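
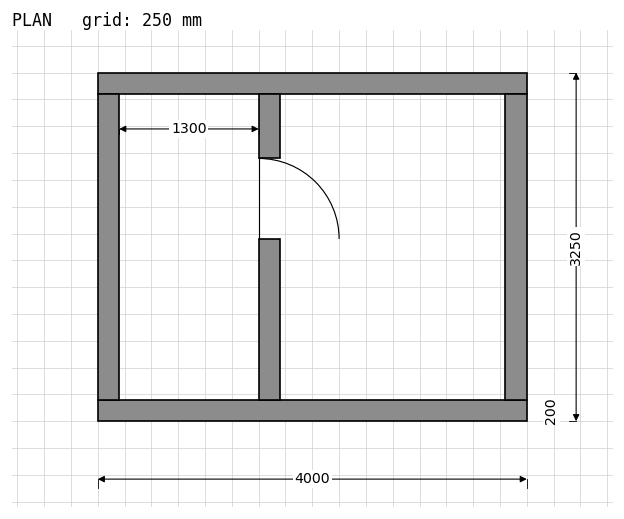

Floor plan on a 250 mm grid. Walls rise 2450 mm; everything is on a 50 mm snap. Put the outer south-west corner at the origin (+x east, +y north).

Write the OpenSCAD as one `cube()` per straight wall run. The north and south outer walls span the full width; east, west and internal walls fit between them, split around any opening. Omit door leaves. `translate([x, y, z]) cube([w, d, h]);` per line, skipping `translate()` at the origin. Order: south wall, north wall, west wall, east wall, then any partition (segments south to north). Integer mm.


cube([4000, 200, 2450]);
translate([0, 3050, 0]) cube([4000, 200, 2450]);
translate([0, 200, 0]) cube([200, 2850, 2450]);
translate([3800, 200, 0]) cube([200, 2850, 2450]);
translate([1500, 200, 0]) cube([200, 1500, 2450]);
translate([1500, 2450, 0]) cube([200, 600, 2450]);


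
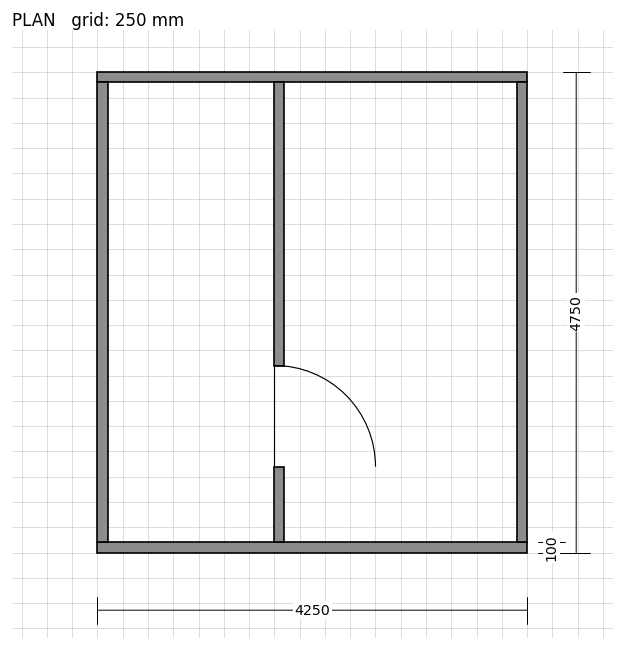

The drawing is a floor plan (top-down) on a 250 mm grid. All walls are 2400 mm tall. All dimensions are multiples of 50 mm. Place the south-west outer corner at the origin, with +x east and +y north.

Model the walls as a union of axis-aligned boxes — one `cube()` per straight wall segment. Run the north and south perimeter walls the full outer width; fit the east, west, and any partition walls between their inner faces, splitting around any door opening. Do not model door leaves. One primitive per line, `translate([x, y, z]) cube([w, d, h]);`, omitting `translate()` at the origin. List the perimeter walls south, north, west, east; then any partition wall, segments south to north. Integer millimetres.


cube([4250, 100, 2400]);
translate([0, 4650, 0]) cube([4250, 100, 2400]);
translate([0, 100, 0]) cube([100, 4550, 2400]);
translate([4150, 100, 0]) cube([100, 4550, 2400]);
translate([1750, 100, 0]) cube([100, 750, 2400]);
translate([1750, 1850, 0]) cube([100, 2800, 2400]);


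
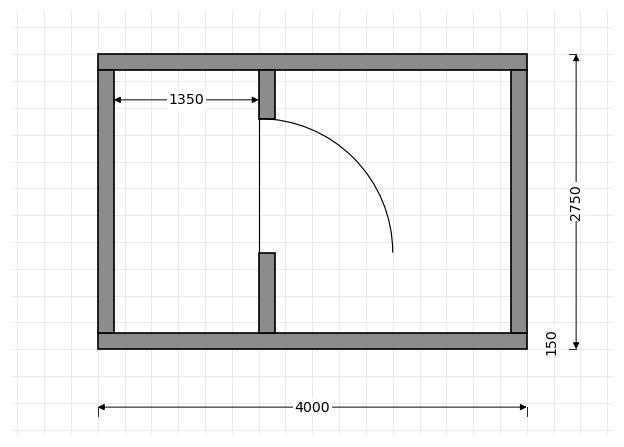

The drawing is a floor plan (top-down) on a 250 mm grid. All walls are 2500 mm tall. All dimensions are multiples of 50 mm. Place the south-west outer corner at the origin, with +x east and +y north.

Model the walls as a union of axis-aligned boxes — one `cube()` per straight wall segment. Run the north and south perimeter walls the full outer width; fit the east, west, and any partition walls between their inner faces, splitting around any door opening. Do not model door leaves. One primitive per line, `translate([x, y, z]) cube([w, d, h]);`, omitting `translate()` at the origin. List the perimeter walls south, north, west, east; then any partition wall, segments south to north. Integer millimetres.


cube([4000, 150, 2500]);
translate([0, 2600, 0]) cube([4000, 150, 2500]);
translate([0, 150, 0]) cube([150, 2450, 2500]);
translate([3850, 150, 0]) cube([150, 2450, 2500]);
translate([1500, 150, 0]) cube([150, 750, 2500]);
translate([1500, 2150, 0]) cube([150, 450, 2500]);


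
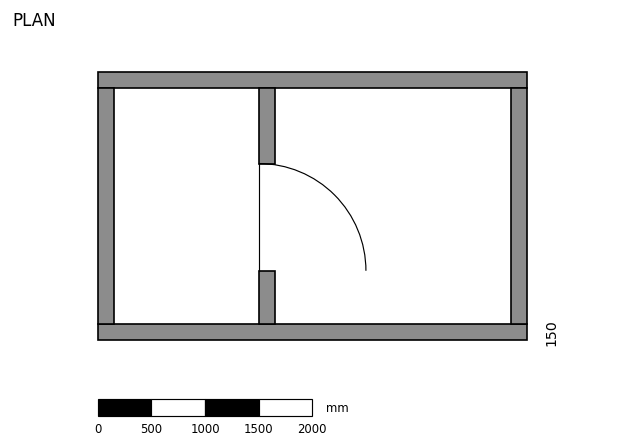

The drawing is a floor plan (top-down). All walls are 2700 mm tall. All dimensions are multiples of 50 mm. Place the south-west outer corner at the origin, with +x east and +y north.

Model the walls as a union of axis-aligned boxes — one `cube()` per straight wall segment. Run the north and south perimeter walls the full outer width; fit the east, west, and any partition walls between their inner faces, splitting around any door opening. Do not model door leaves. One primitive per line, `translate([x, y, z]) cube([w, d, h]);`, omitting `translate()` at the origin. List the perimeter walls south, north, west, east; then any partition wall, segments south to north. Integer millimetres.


cube([4000, 150, 2700]);
translate([0, 2350, 0]) cube([4000, 150, 2700]);
translate([0, 150, 0]) cube([150, 2200, 2700]);
translate([3850, 150, 0]) cube([150, 2200, 2700]);
translate([1500, 150, 0]) cube([150, 500, 2700]);
translate([1500, 1650, 0]) cube([150, 700, 2700]);


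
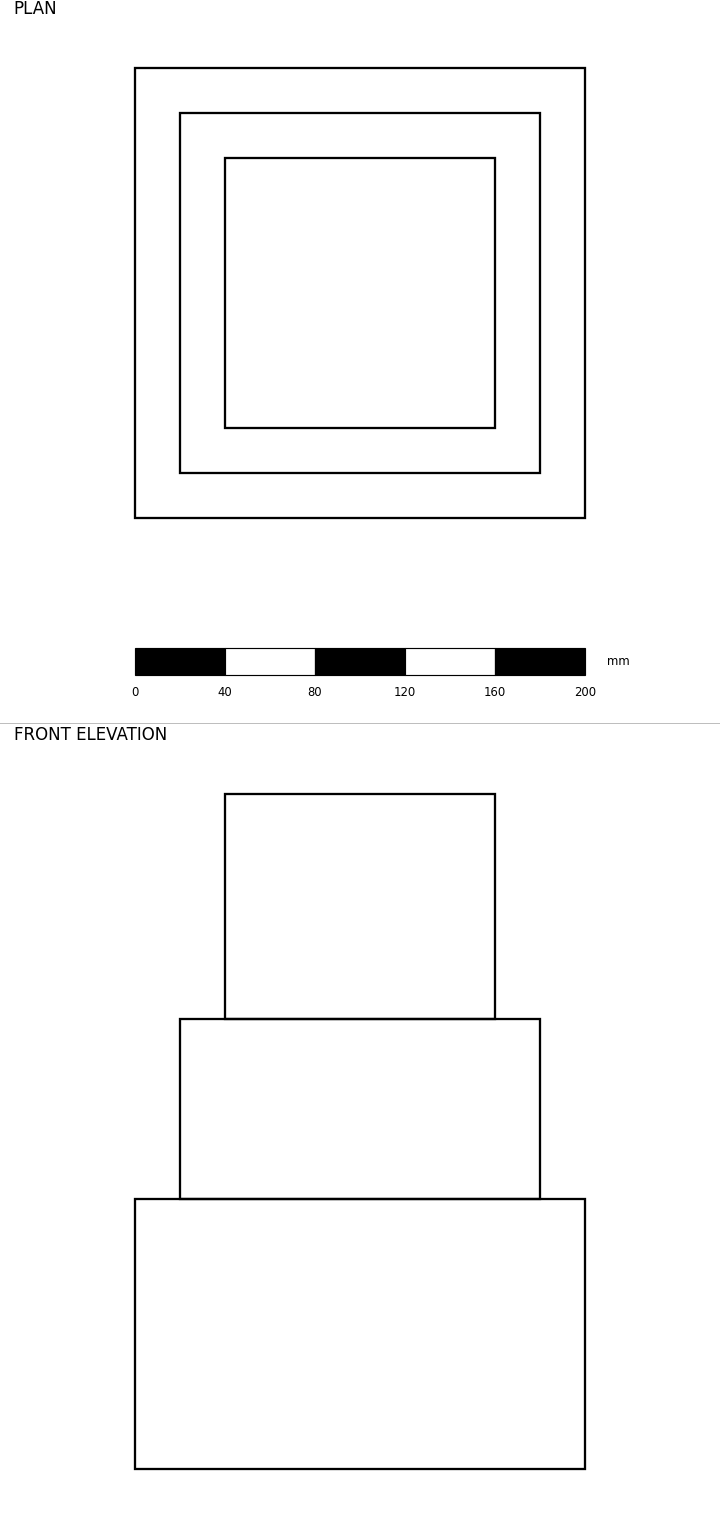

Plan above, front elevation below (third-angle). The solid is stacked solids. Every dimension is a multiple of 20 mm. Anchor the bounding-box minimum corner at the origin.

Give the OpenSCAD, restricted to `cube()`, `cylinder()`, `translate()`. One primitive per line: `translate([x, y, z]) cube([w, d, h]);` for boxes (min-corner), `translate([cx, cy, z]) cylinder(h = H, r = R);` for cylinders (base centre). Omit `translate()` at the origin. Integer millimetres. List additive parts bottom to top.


cube([200, 200, 120]);
translate([20, 20, 120]) cube([160, 160, 80]);
translate([40, 40, 200]) cube([120, 120, 100]);


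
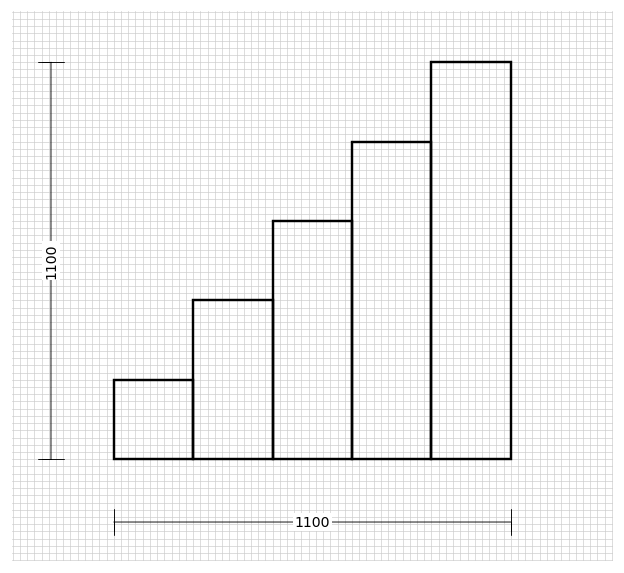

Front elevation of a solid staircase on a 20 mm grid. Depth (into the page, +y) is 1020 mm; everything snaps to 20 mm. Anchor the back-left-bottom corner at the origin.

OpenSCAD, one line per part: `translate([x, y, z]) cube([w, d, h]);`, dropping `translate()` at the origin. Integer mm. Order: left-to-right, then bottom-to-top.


cube([220, 1020, 220]);
translate([220, 0, 0]) cube([220, 1020, 440]);
translate([440, 0, 0]) cube([220, 1020, 660]);
translate([660, 0, 0]) cube([220, 1020, 880]);
translate([880, 0, 0]) cube([220, 1020, 1100]);


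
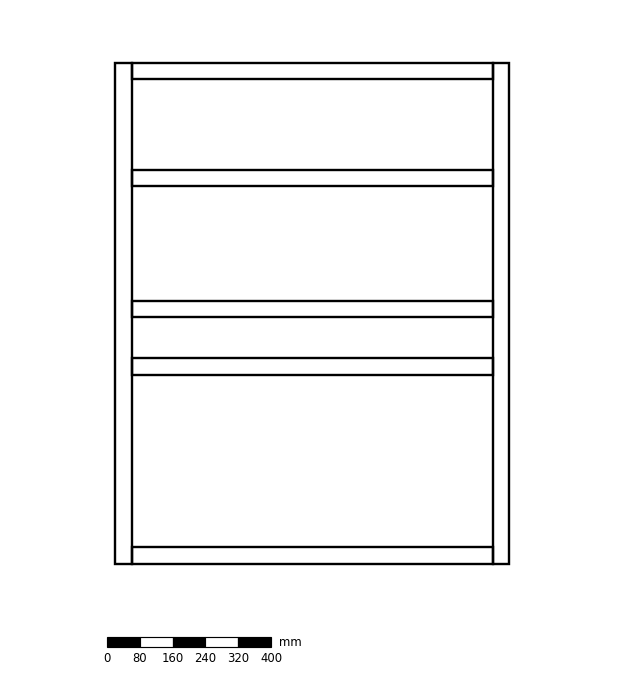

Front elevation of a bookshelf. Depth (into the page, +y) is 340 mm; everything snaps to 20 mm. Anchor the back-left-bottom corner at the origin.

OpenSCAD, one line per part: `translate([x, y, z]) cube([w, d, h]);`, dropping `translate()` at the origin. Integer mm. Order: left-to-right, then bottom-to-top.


cube([40, 340, 1220]);
translate([40, 0, 0]) cube([880, 340, 40]);
translate([40, 0, 460]) cube([880, 340, 40]);
translate([40, 0, 600]) cube([880, 340, 40]);
translate([40, 0, 920]) cube([880, 340, 40]);
translate([40, 0, 1180]) cube([880, 340, 40]);
translate([920, 0, 0]) cube([40, 340, 1220]);


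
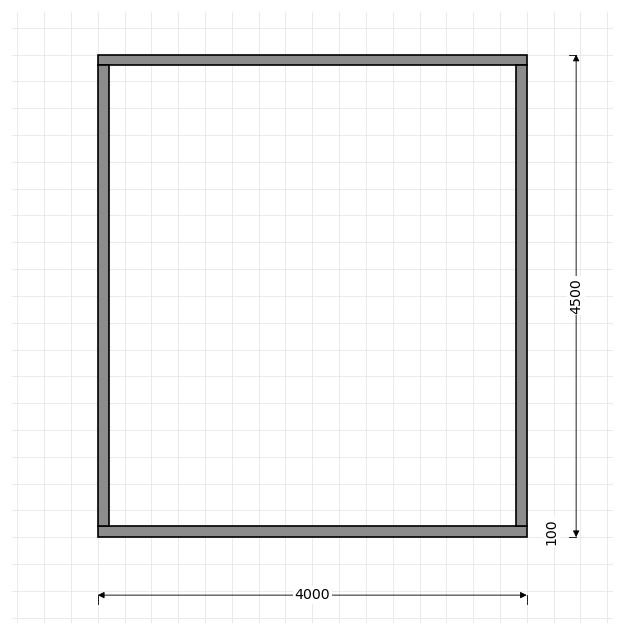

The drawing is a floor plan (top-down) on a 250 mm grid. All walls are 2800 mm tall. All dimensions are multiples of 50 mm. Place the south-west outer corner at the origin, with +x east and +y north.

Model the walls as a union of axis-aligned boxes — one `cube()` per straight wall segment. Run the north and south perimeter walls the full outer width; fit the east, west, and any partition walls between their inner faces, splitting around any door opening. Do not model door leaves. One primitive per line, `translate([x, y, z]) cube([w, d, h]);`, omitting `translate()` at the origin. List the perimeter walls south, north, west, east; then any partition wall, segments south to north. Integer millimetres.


cube([4000, 100, 2800]);
translate([0, 4400, 0]) cube([4000, 100, 2800]);
translate([0, 100, 0]) cube([100, 4300, 2800]);
translate([3900, 100, 0]) cube([100, 4300, 2800]);


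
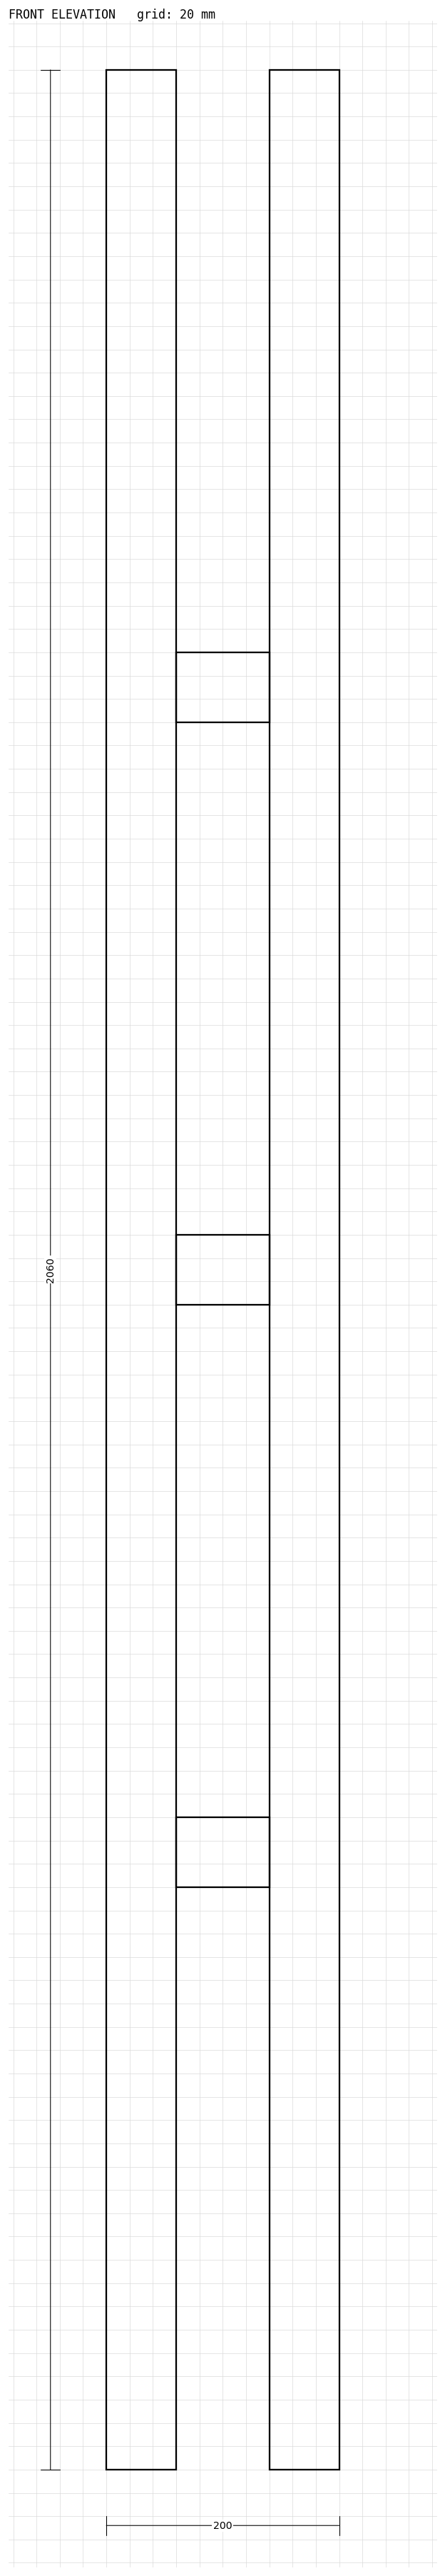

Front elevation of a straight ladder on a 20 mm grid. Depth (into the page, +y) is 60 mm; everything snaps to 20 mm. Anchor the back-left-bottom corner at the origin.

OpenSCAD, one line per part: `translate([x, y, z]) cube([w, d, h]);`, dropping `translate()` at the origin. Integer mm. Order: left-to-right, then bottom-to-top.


cube([60, 60, 2060]);
translate([60, 0, 500]) cube([80, 60, 60]);
translate([60, 0, 1000]) cube([80, 60, 60]);
translate([60, 0, 1500]) cube([80, 60, 60]);
translate([140, 0, 0]) cube([60, 60, 2060]);


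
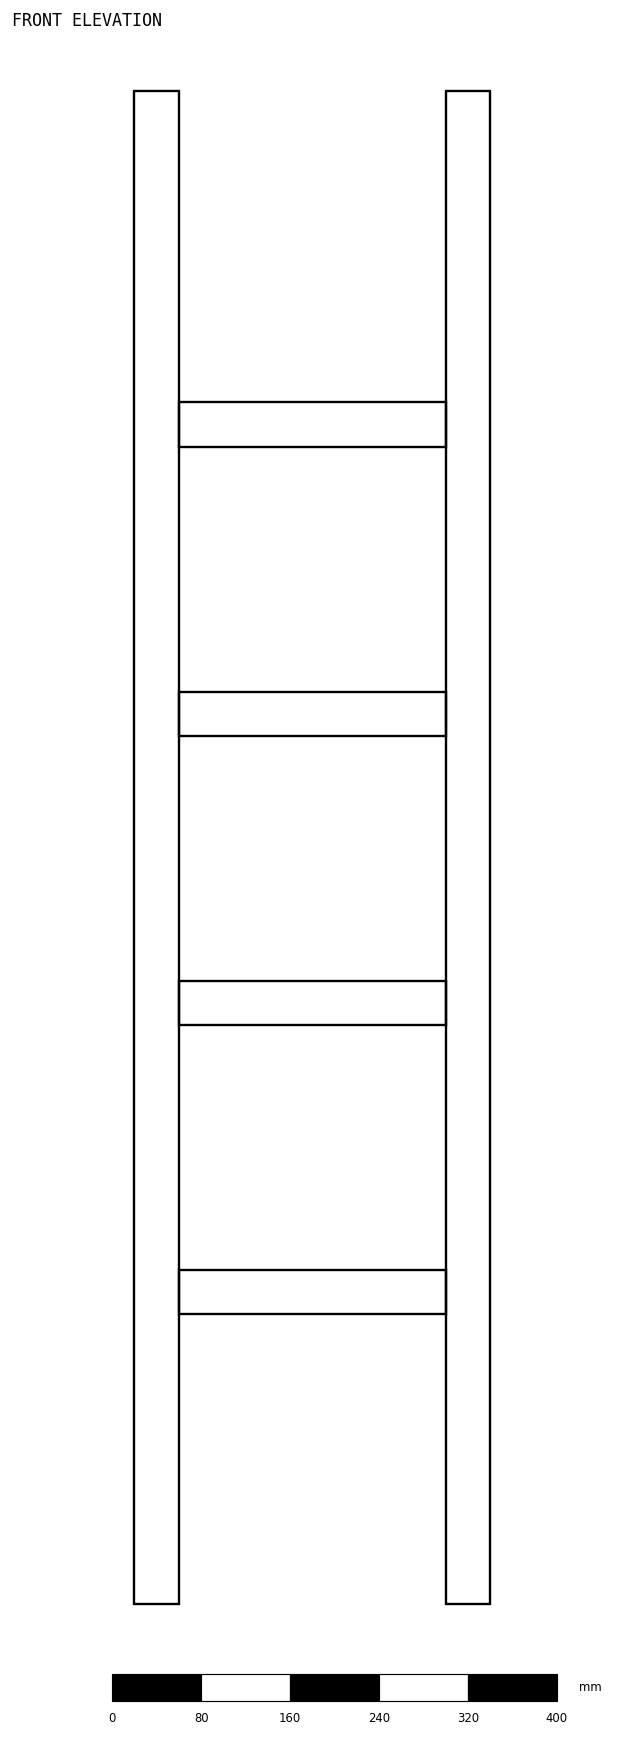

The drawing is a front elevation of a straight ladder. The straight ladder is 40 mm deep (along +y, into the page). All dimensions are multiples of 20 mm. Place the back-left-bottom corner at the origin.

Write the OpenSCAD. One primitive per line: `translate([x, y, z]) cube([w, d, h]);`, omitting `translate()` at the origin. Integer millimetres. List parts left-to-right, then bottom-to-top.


cube([40, 40, 1360]);
translate([40, 0, 260]) cube([240, 40, 40]);
translate([40, 0, 520]) cube([240, 40, 40]);
translate([40, 0, 780]) cube([240, 40, 40]);
translate([40, 0, 1040]) cube([240, 40, 40]);
translate([280, 0, 0]) cube([40, 40, 1360]);


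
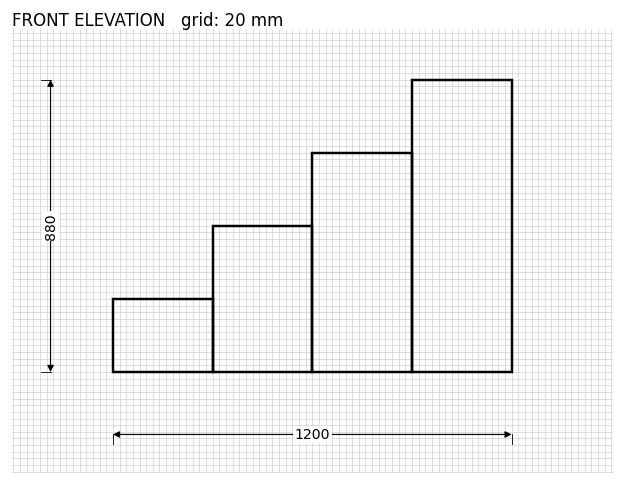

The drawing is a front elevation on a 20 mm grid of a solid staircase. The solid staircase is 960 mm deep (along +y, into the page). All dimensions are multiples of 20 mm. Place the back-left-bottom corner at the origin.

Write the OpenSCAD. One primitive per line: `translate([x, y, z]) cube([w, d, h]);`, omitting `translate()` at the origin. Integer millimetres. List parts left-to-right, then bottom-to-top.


cube([300, 960, 220]);
translate([300, 0, 0]) cube([300, 960, 440]);
translate([600, 0, 0]) cube([300, 960, 660]);
translate([900, 0, 0]) cube([300, 960, 880]);


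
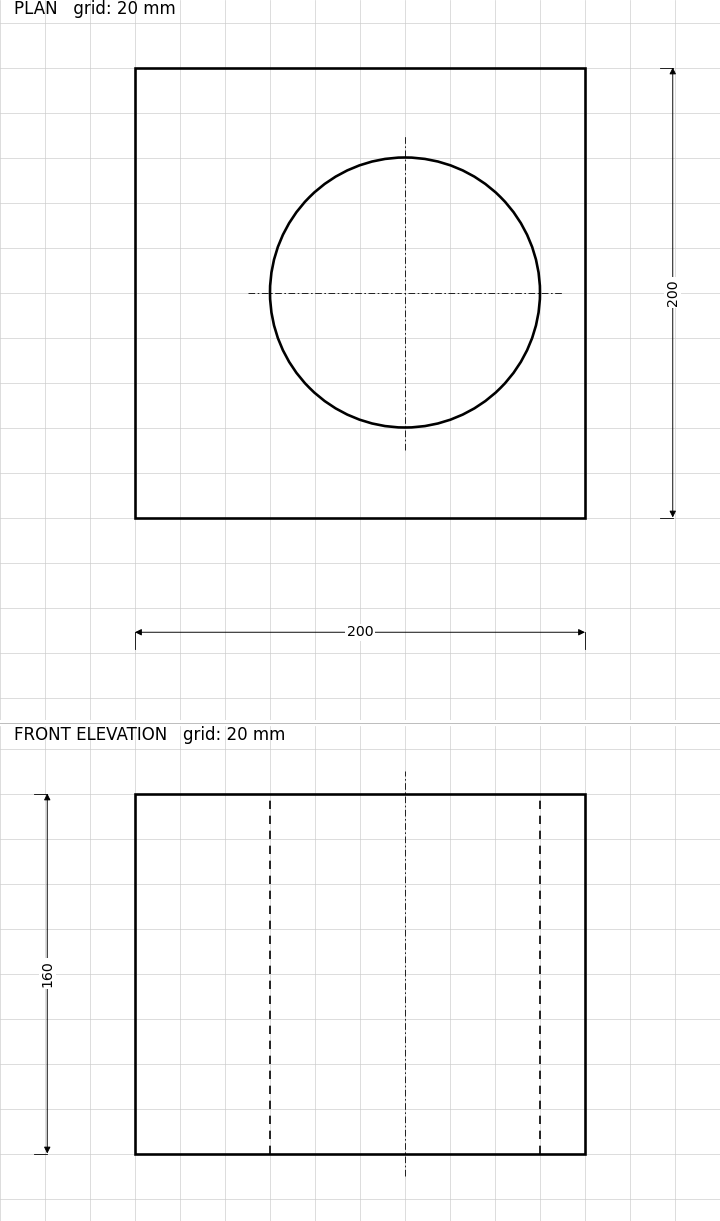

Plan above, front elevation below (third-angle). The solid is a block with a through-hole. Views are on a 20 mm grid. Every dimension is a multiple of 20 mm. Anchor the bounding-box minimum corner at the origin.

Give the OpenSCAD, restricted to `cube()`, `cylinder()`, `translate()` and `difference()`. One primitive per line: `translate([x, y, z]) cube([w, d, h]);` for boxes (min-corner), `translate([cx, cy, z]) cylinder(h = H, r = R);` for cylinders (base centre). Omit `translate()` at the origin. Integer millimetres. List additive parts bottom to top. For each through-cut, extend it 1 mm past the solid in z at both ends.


difference() {
  cube([200, 200, 160]);
  translate([120, 100, -1]) cylinder(h = 162, r = 60);
}


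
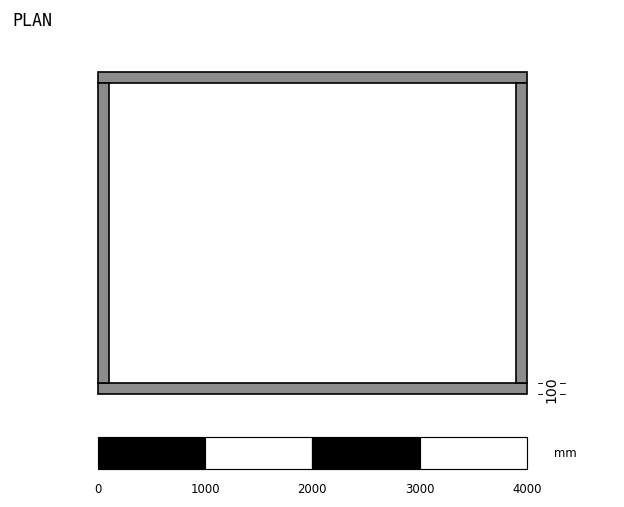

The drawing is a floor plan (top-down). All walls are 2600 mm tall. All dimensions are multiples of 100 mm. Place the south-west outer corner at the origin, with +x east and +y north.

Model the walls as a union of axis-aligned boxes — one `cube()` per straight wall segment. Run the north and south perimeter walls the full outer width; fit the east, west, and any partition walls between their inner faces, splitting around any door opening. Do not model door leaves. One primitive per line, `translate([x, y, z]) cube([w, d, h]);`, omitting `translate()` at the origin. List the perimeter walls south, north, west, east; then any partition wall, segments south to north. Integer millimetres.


cube([4000, 100, 2600]);
translate([0, 2900, 0]) cube([4000, 100, 2600]);
translate([0, 100, 0]) cube([100, 2800, 2600]);
translate([3900, 100, 0]) cube([100, 2800, 2600]);


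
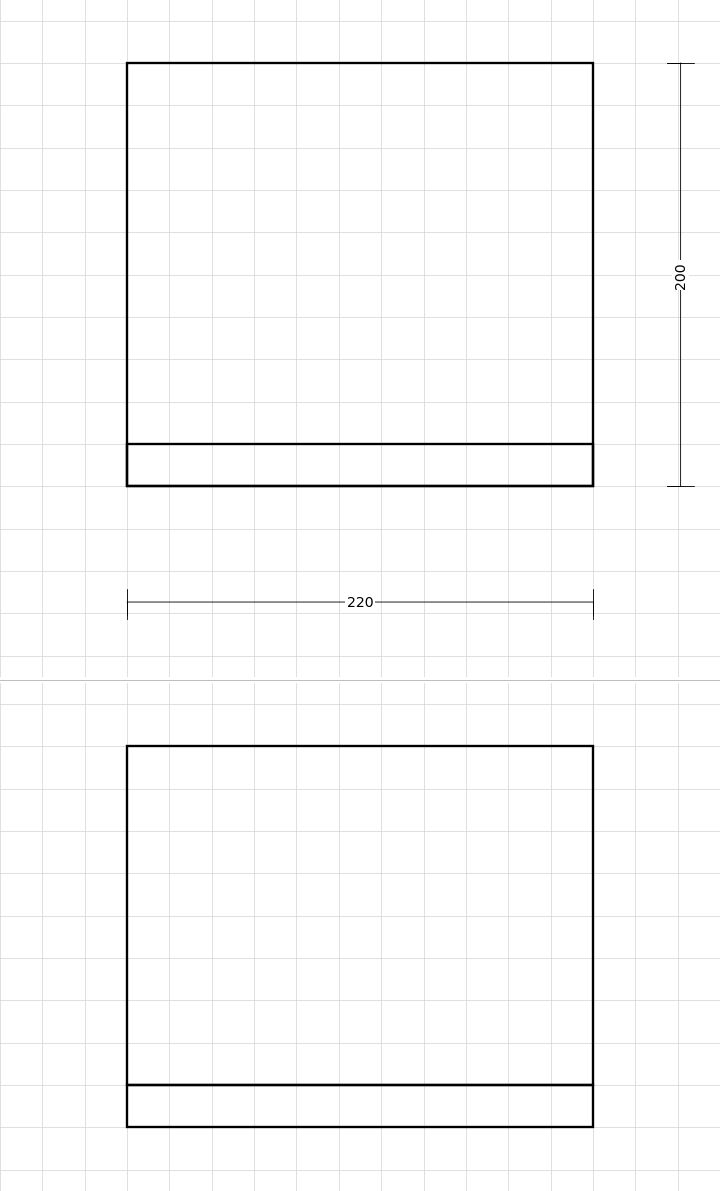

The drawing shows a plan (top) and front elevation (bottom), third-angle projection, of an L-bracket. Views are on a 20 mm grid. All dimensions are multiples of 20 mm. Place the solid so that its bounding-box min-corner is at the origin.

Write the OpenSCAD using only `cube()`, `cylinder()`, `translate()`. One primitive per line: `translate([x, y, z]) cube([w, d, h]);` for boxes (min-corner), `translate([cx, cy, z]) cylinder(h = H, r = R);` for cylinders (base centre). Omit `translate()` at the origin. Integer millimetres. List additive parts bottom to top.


cube([220, 200, 20]);
translate([0, 0, 20]) cube([220, 20, 160]);


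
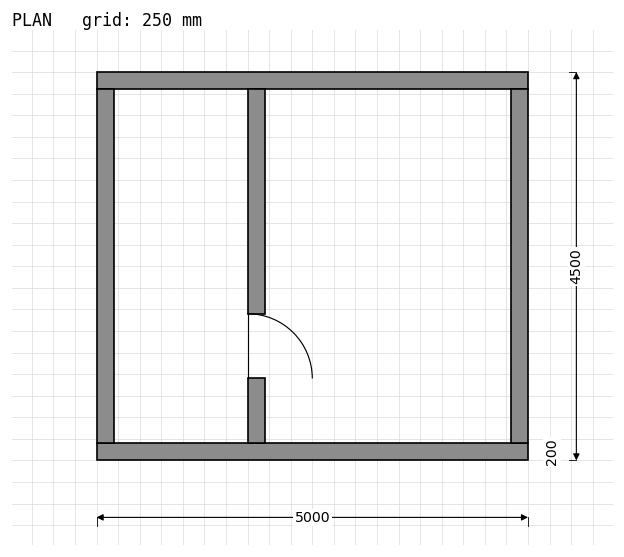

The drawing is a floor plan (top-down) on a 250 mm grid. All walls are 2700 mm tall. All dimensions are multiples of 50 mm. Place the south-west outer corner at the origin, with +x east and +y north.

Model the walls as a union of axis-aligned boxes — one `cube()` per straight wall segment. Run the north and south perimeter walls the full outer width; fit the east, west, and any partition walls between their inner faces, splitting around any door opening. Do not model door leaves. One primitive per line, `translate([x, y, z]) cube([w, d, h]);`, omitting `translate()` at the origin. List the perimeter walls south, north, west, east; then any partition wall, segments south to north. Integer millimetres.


cube([5000, 200, 2700]);
translate([0, 4300, 0]) cube([5000, 200, 2700]);
translate([0, 200, 0]) cube([200, 4100, 2700]);
translate([4800, 200, 0]) cube([200, 4100, 2700]);
translate([1750, 200, 0]) cube([200, 750, 2700]);
translate([1750, 1700, 0]) cube([200, 2600, 2700]);


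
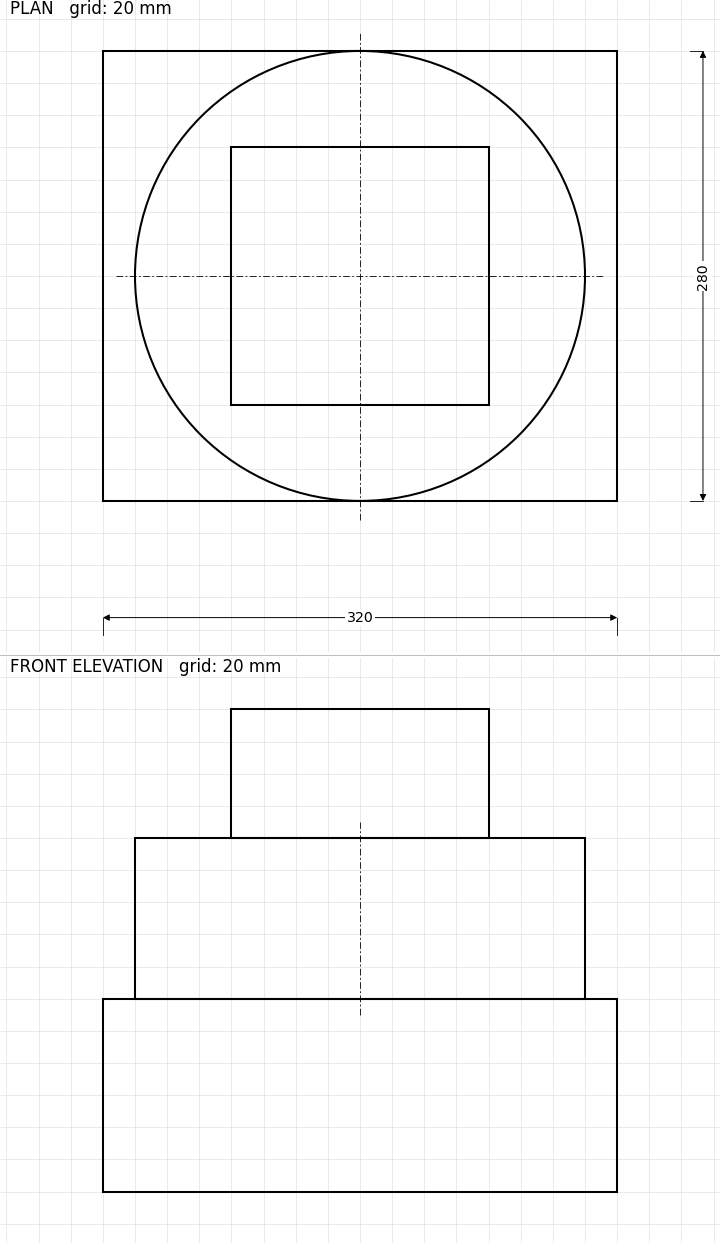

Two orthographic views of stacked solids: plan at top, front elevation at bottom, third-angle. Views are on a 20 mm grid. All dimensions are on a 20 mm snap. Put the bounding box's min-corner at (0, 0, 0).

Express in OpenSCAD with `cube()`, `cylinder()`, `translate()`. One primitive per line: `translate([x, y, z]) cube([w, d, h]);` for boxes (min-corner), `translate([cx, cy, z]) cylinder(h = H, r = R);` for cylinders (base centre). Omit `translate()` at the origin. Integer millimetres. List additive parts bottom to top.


cube([320, 280, 120]);
translate([160, 140, 120]) cylinder(h = 100, r = 140);
translate([80, 60, 220]) cube([160, 160, 80]);


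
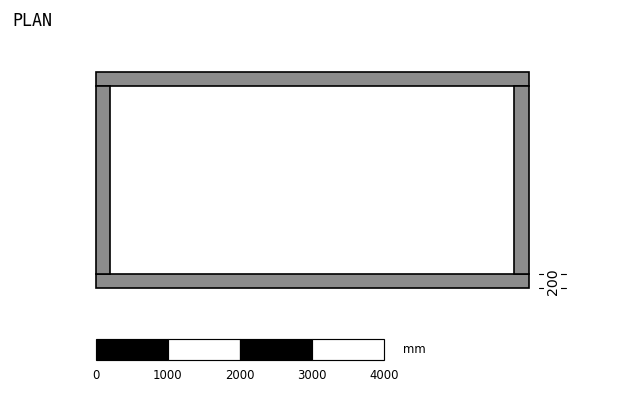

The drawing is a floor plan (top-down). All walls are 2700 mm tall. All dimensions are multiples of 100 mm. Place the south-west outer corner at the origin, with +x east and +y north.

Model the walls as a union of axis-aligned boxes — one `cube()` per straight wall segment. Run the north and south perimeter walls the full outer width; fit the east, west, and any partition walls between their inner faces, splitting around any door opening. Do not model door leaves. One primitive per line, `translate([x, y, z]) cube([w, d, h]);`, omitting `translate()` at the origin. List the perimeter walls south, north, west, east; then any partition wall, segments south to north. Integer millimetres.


cube([6000, 200, 2700]);
translate([0, 2800, 0]) cube([6000, 200, 2700]);
translate([0, 200, 0]) cube([200, 2600, 2700]);
translate([5800, 200, 0]) cube([200, 2600, 2700]);


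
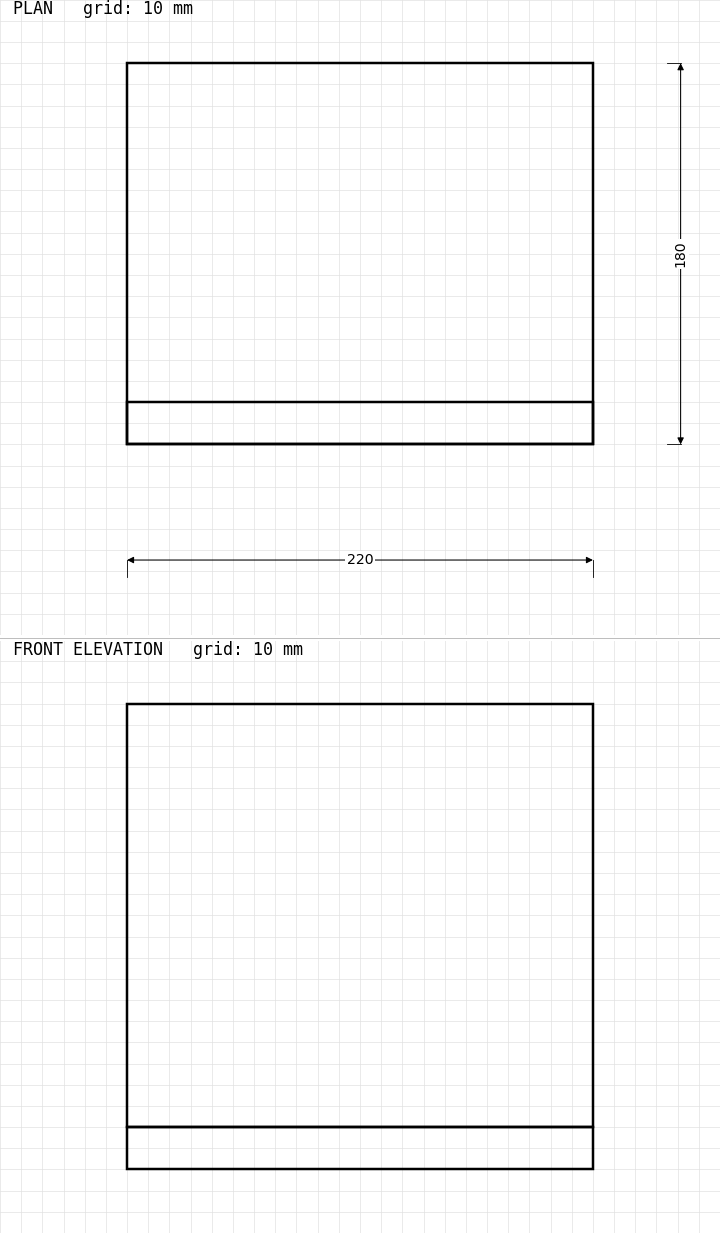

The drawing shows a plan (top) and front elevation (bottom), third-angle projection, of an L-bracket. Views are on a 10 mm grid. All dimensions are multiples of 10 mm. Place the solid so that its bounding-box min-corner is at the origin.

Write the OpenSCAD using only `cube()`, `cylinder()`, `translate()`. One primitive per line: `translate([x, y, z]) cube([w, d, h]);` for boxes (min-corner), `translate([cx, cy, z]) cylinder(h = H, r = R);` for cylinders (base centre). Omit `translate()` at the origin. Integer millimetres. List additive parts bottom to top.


cube([220, 180, 20]);
translate([0, 0, 20]) cube([220, 20, 200]);


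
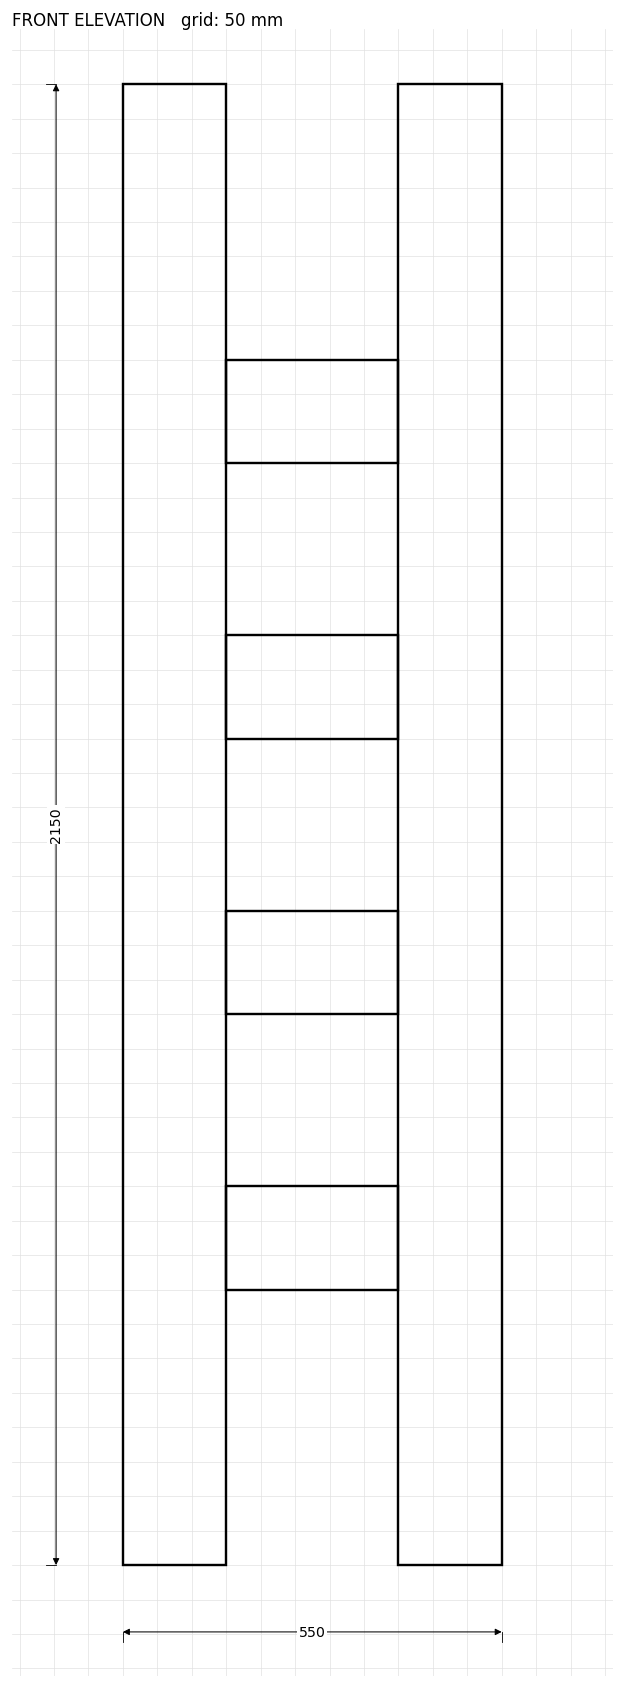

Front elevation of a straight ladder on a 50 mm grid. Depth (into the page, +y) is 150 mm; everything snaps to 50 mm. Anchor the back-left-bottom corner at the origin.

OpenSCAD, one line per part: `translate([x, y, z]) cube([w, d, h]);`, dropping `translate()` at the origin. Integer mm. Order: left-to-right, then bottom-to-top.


cube([150, 150, 2150]);
translate([150, 0, 400]) cube([250, 150, 150]);
translate([150, 0, 800]) cube([250, 150, 150]);
translate([150, 0, 1200]) cube([250, 150, 150]);
translate([150, 0, 1600]) cube([250, 150, 150]);
translate([400, 0, 0]) cube([150, 150, 2150]);


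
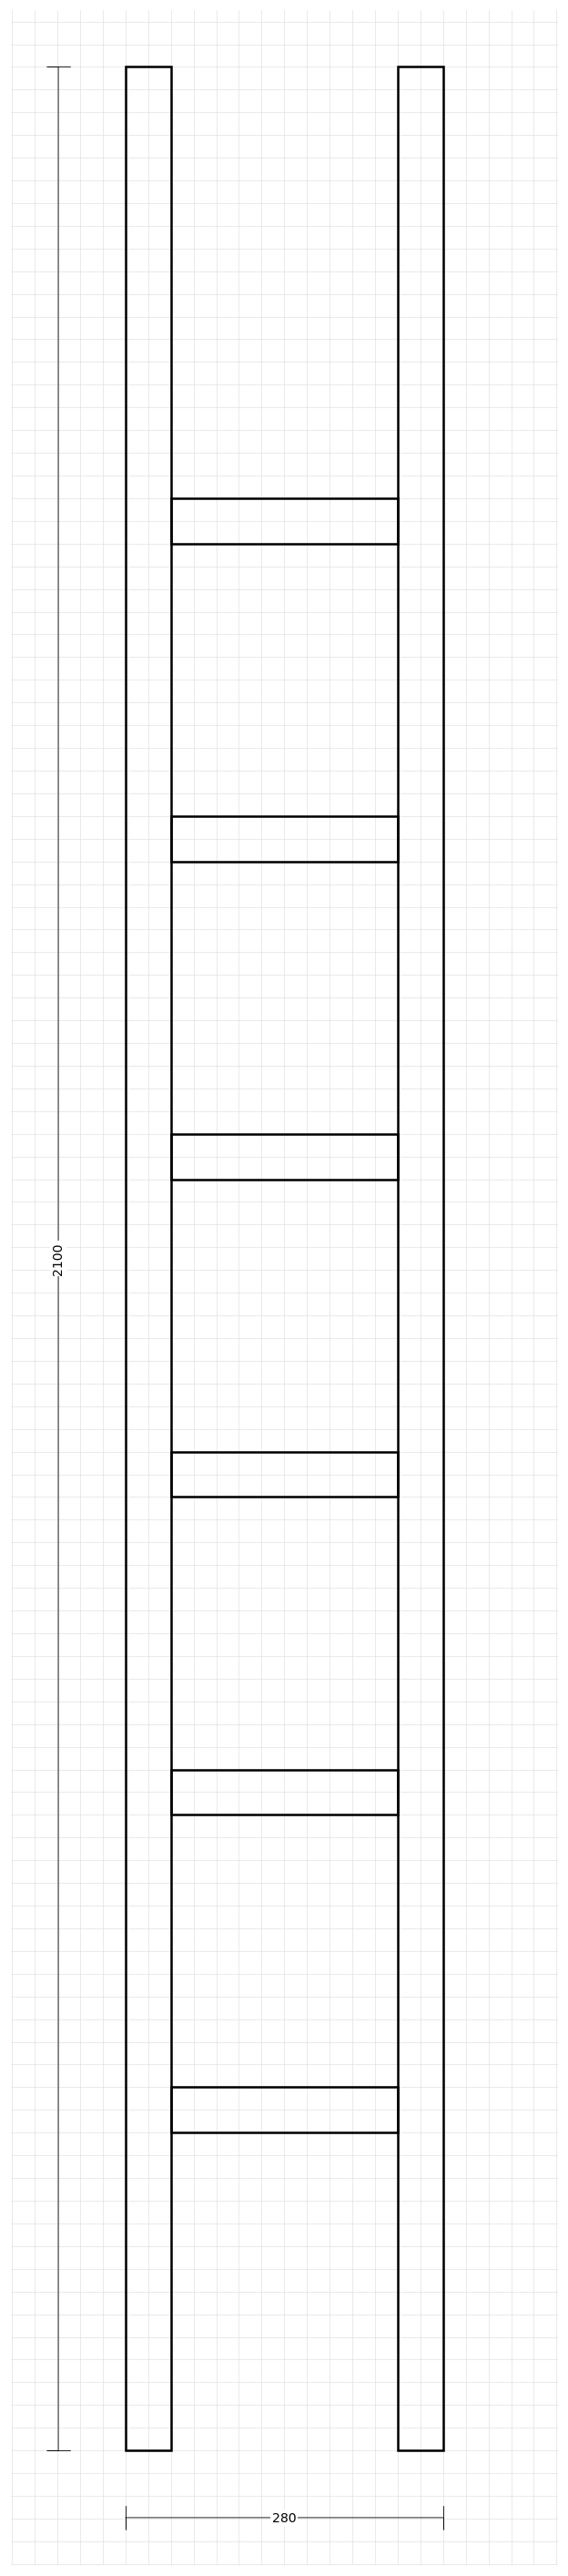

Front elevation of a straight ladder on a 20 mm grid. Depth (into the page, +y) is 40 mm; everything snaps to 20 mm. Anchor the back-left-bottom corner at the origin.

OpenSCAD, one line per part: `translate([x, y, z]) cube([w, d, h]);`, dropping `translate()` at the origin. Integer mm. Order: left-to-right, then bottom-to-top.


cube([40, 40, 2100]);
translate([40, 0, 280]) cube([200, 40, 40]);
translate([40, 0, 560]) cube([200, 40, 40]);
translate([40, 0, 840]) cube([200, 40, 40]);
translate([40, 0, 1120]) cube([200, 40, 40]);
translate([40, 0, 1400]) cube([200, 40, 40]);
translate([40, 0, 1680]) cube([200, 40, 40]);
translate([240, 0, 0]) cube([40, 40, 2100]);


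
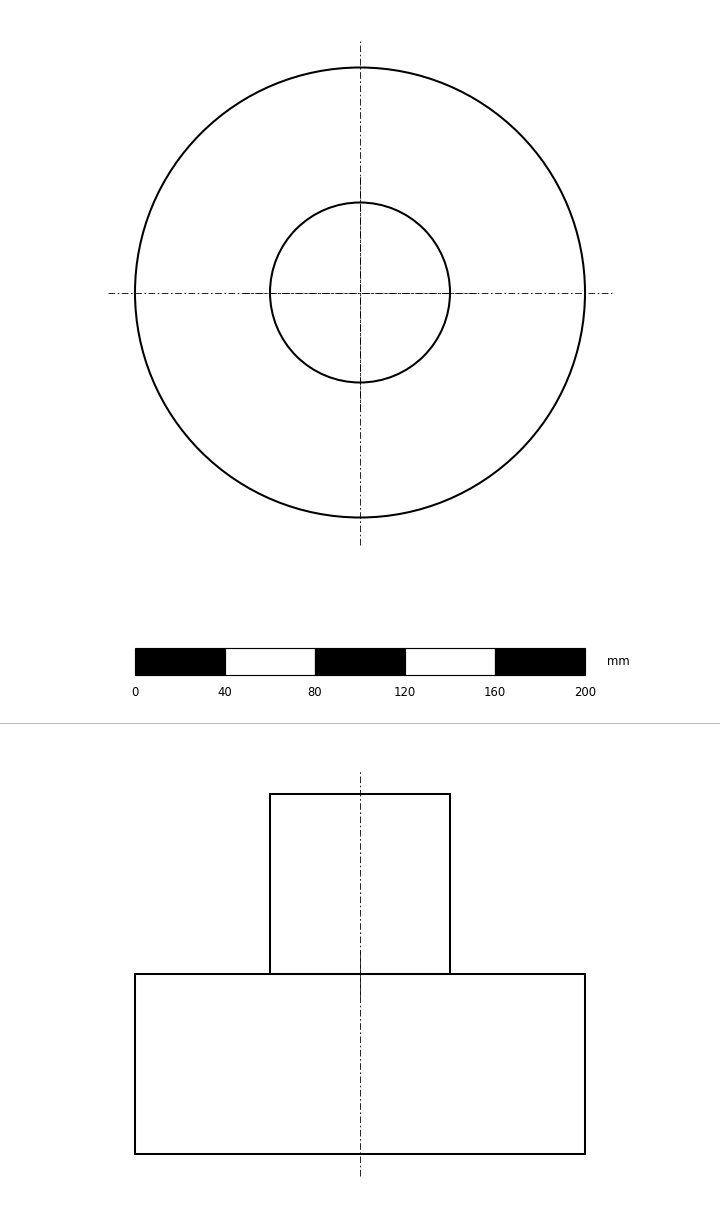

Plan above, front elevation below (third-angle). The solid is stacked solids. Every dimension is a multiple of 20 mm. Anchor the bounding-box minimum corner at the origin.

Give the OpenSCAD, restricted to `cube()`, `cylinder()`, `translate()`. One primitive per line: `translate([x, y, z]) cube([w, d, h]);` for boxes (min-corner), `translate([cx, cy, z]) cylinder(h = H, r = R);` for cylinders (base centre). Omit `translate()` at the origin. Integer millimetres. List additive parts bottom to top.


translate([100, 100, 0]) cylinder(h = 80, r = 100);
translate([100, 100, 80]) cylinder(h = 80, r = 40);


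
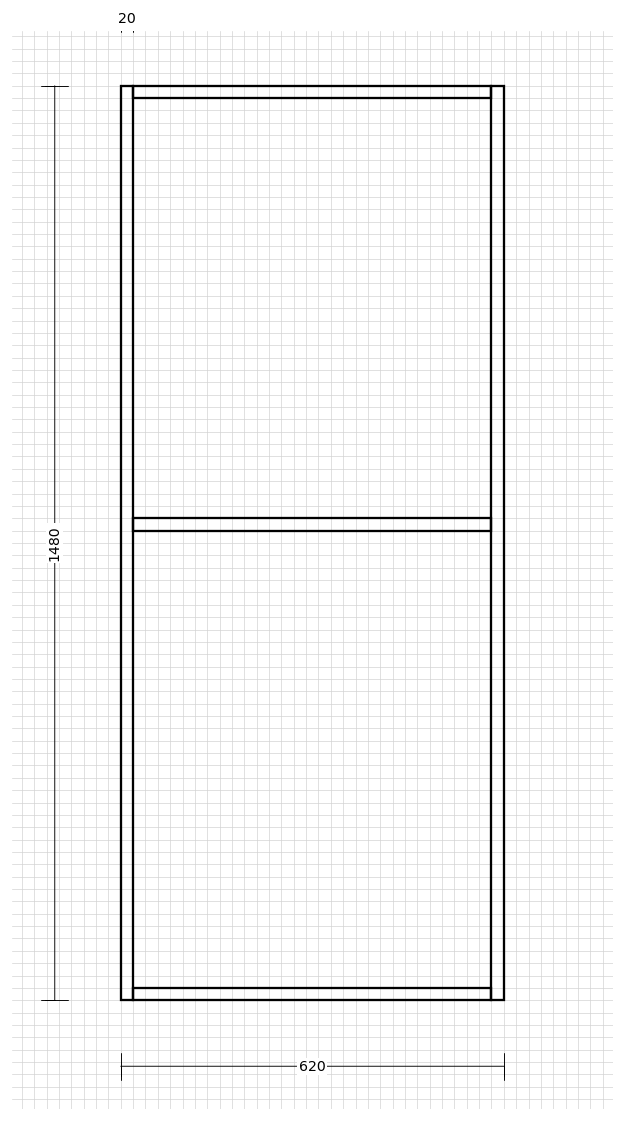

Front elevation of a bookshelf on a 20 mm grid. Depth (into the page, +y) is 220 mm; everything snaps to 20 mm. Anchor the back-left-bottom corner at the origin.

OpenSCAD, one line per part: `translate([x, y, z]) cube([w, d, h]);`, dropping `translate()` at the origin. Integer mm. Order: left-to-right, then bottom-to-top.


cube([20, 220, 1480]);
translate([20, 0, 0]) cube([580, 220, 20]);
translate([20, 0, 760]) cube([580, 220, 20]);
translate([20, 0, 1460]) cube([580, 220, 20]);
translate([600, 0, 0]) cube([20, 220, 1480]);


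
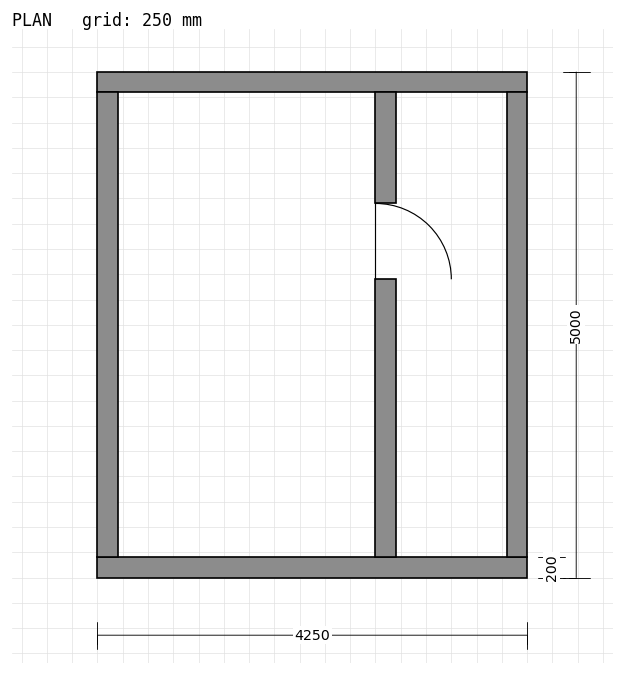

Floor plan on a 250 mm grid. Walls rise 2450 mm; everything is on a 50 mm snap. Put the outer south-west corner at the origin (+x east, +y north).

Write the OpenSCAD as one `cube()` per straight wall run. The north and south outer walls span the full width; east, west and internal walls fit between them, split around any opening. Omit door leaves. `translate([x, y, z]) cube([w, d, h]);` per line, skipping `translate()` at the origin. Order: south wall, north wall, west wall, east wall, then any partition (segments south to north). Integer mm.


cube([4250, 200, 2450]);
translate([0, 4800, 0]) cube([4250, 200, 2450]);
translate([0, 200, 0]) cube([200, 4600, 2450]);
translate([4050, 200, 0]) cube([200, 4600, 2450]);
translate([2750, 200, 0]) cube([200, 2750, 2450]);
translate([2750, 3700, 0]) cube([200, 1100, 2450]);


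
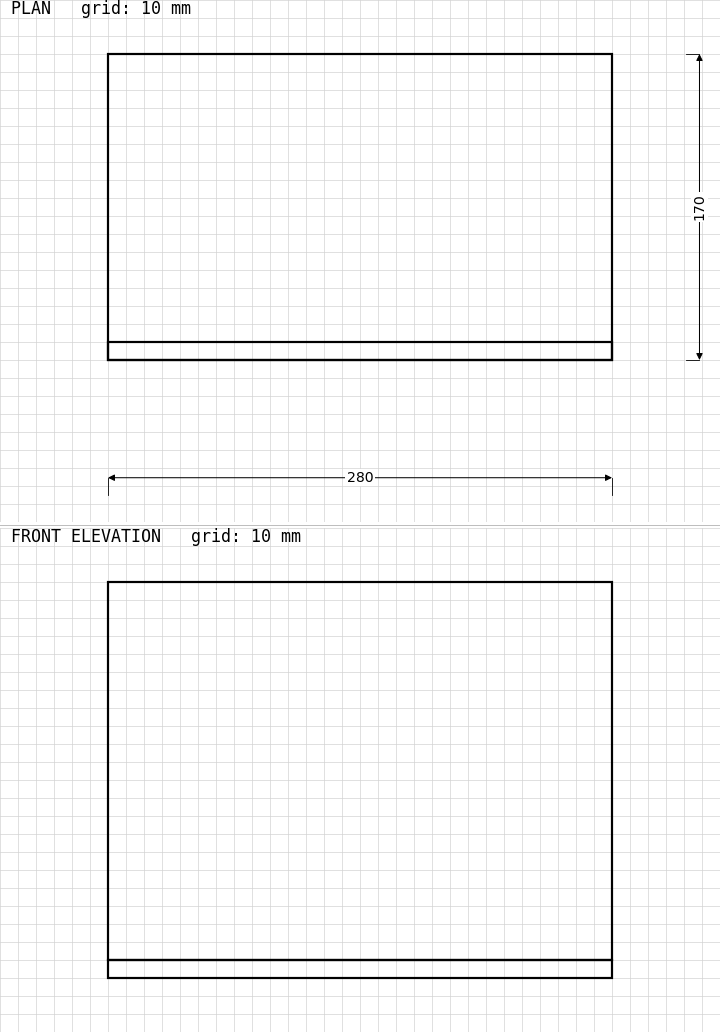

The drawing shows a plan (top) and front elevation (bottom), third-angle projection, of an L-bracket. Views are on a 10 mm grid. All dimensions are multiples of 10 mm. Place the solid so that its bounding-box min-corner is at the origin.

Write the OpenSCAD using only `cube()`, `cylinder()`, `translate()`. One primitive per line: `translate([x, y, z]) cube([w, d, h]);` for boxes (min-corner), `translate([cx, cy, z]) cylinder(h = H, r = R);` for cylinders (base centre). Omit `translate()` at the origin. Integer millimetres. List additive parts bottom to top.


cube([280, 170, 10]);
translate([0, 0, 10]) cube([280, 10, 210]);


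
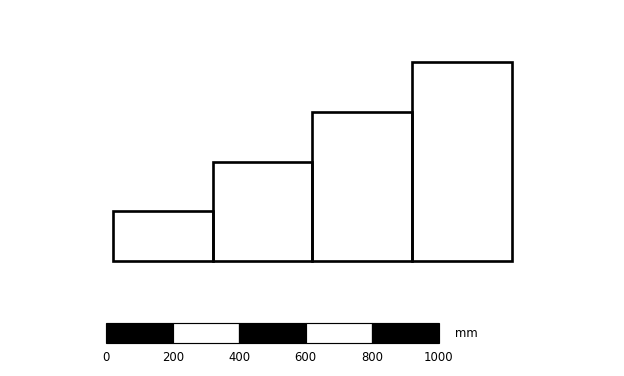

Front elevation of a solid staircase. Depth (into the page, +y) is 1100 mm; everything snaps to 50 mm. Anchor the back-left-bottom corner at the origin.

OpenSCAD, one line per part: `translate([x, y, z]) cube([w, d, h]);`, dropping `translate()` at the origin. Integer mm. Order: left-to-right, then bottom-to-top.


cube([300, 1100, 150]);
translate([300, 0, 0]) cube([300, 1100, 300]);
translate([600, 0, 0]) cube([300, 1100, 450]);
translate([900, 0, 0]) cube([300, 1100, 600]);


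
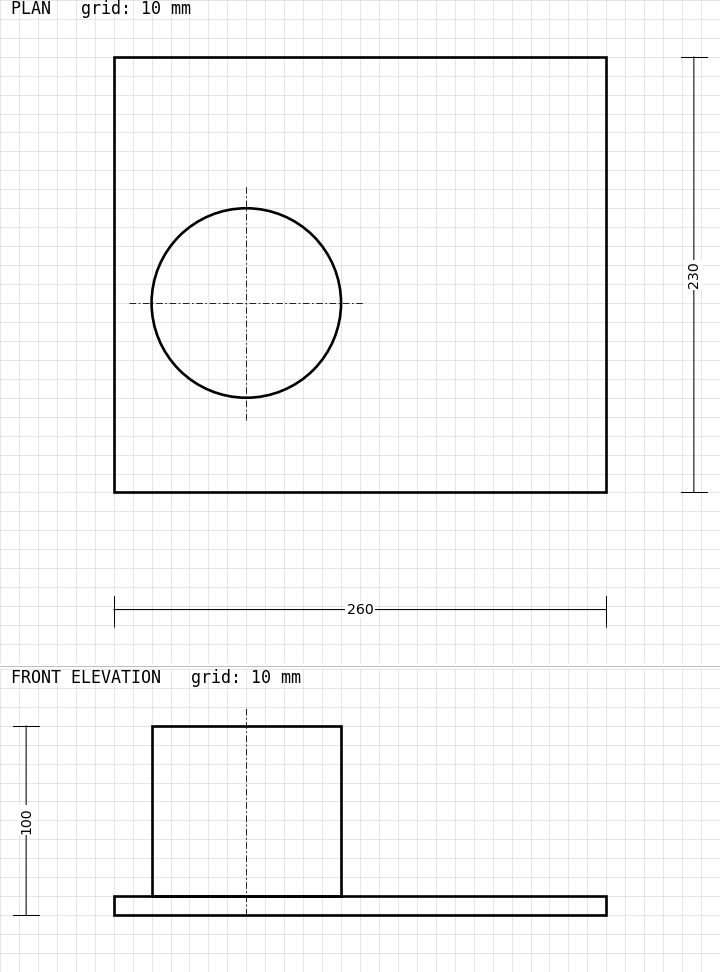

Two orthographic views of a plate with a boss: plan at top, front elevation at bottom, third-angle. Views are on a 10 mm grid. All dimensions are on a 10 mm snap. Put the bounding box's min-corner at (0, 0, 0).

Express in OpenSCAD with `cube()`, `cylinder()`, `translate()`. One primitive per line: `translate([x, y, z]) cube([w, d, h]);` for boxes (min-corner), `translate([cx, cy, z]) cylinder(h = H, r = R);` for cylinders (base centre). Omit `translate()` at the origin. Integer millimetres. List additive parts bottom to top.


cube([260, 230, 10]);
translate([70, 100, 10]) cylinder(h = 90, r = 50);


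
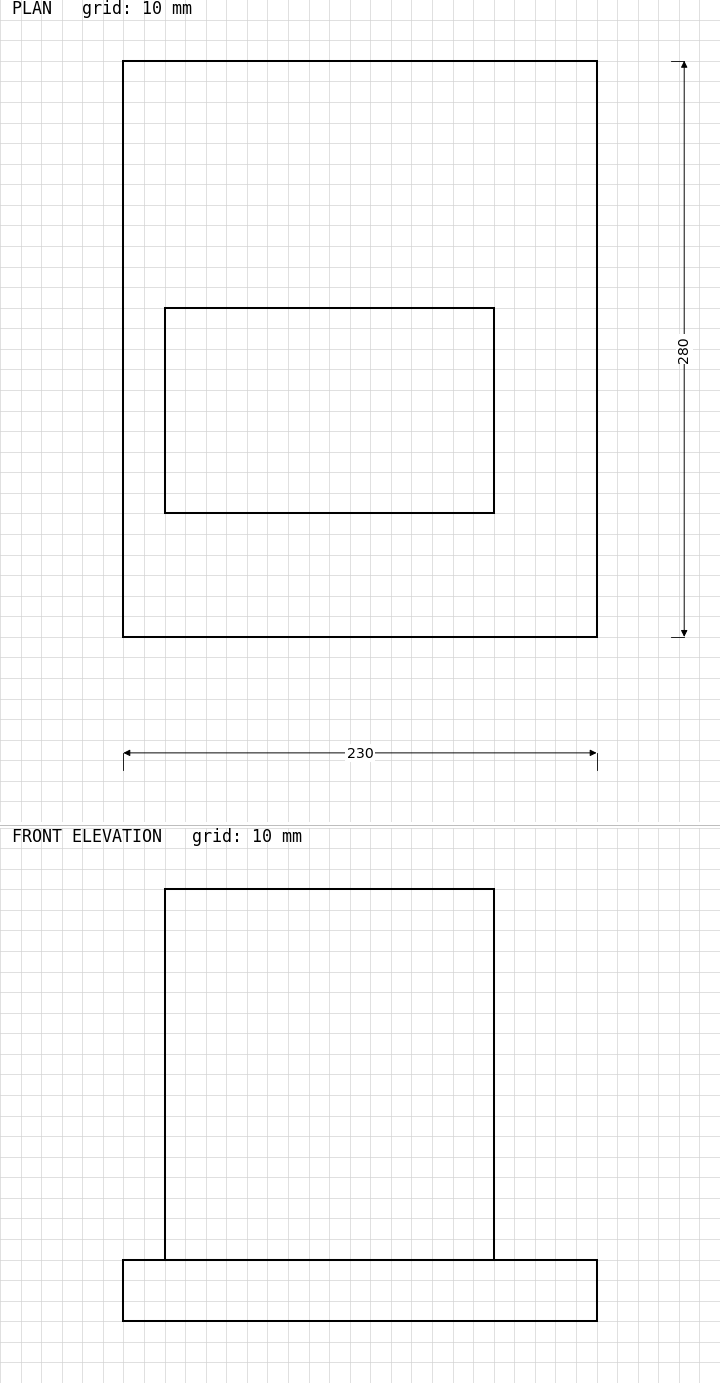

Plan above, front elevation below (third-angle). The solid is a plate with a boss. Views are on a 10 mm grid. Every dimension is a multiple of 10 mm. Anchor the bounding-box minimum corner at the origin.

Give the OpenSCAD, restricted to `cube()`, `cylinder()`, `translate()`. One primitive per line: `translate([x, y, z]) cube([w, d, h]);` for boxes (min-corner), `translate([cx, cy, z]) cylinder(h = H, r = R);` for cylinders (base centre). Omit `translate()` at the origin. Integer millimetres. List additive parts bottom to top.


cube([230, 280, 30]);
translate([20, 60, 30]) cube([160, 100, 180]);


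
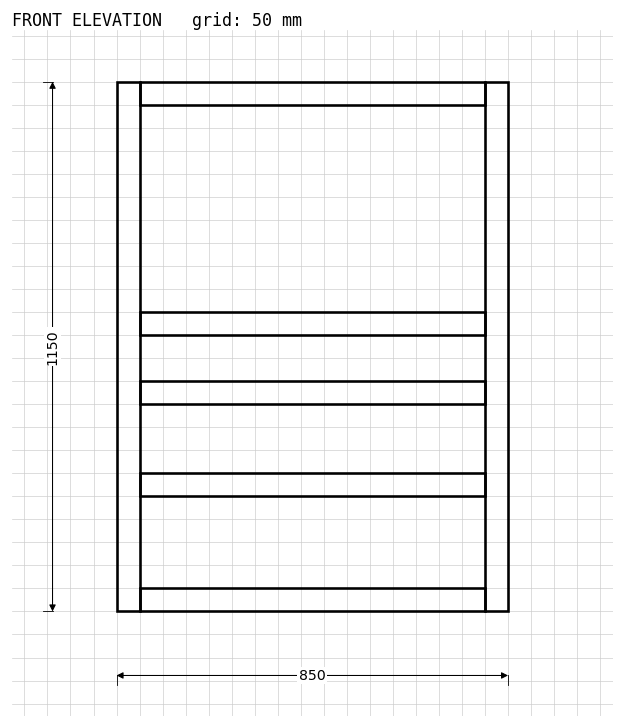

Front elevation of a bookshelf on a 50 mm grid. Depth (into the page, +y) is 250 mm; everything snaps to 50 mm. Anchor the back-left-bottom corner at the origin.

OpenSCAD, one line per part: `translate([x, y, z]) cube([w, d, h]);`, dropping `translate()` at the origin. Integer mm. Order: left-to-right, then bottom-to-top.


cube([50, 250, 1150]);
translate([50, 0, 0]) cube([750, 250, 50]);
translate([50, 0, 250]) cube([750, 250, 50]);
translate([50, 0, 450]) cube([750, 250, 50]);
translate([50, 0, 600]) cube([750, 250, 50]);
translate([50, 0, 1100]) cube([750, 250, 50]);
translate([800, 0, 0]) cube([50, 250, 1150]);


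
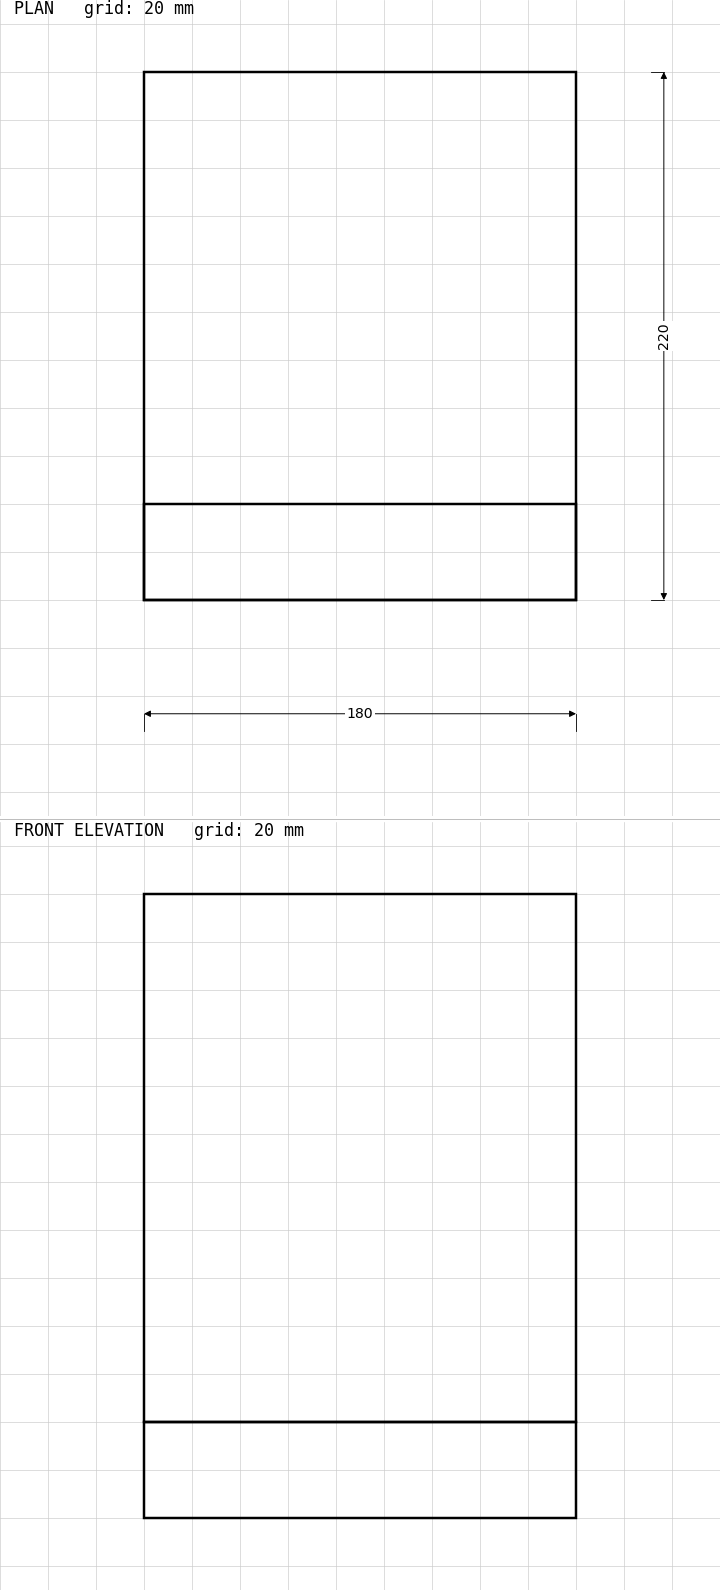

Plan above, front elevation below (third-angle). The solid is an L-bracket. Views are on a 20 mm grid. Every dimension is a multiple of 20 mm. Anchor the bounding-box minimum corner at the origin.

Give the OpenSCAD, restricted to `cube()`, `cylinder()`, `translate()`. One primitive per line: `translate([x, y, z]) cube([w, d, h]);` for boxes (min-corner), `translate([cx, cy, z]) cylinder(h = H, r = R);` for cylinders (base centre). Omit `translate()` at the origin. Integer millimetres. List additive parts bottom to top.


cube([180, 220, 40]);
translate([0, 0, 40]) cube([180, 40, 220]);


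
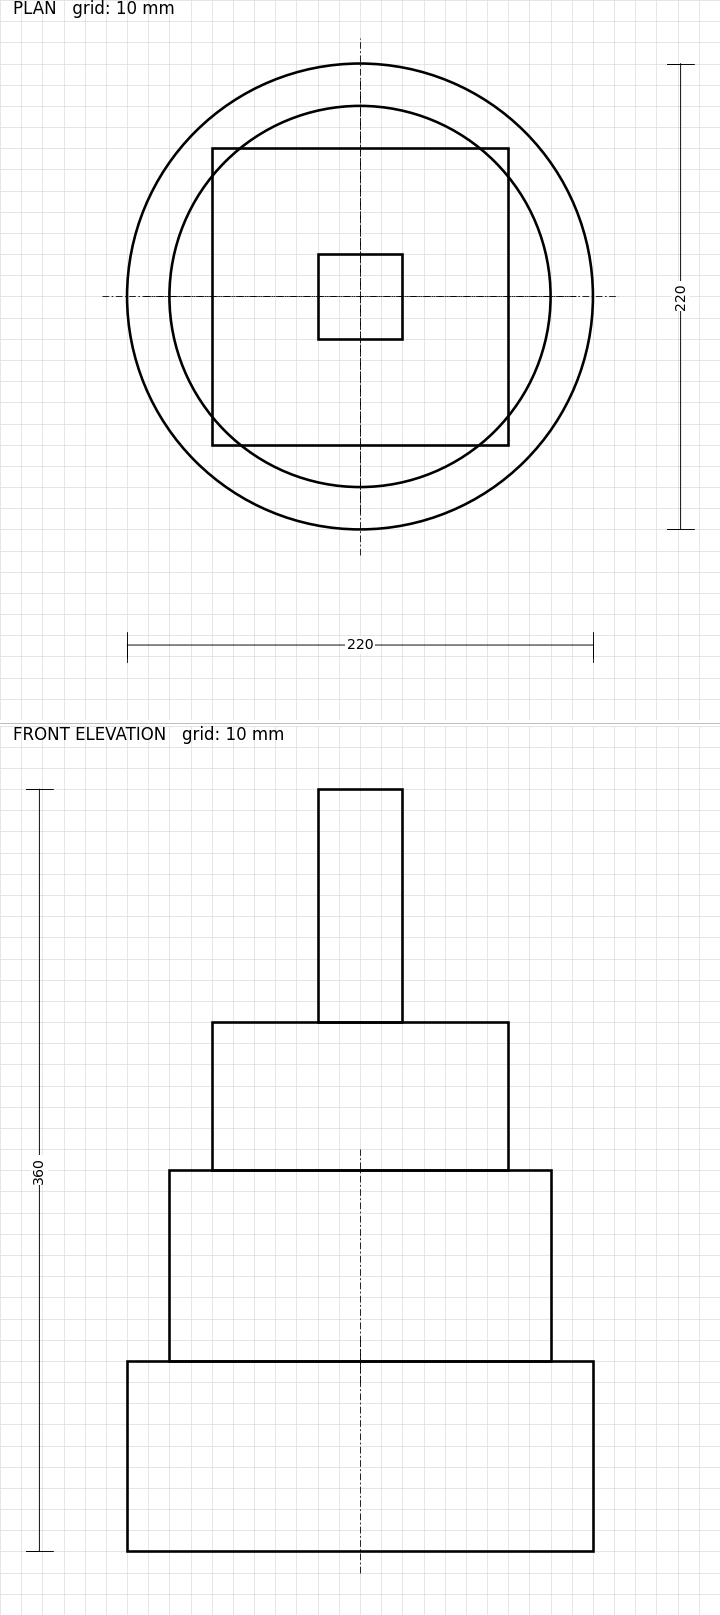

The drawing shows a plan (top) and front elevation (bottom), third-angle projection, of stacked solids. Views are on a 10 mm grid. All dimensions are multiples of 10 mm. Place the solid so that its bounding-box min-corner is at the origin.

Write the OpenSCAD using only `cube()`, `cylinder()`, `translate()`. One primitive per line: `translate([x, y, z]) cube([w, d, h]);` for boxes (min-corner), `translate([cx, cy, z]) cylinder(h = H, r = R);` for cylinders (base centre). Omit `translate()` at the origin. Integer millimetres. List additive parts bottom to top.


translate([110, 110, 0]) cylinder(h = 90, r = 110);
translate([110, 110, 90]) cylinder(h = 90, r = 90);
translate([40, 40, 180]) cube([140, 140, 70]);
translate([90, 90, 250]) cube([40, 40, 110]);


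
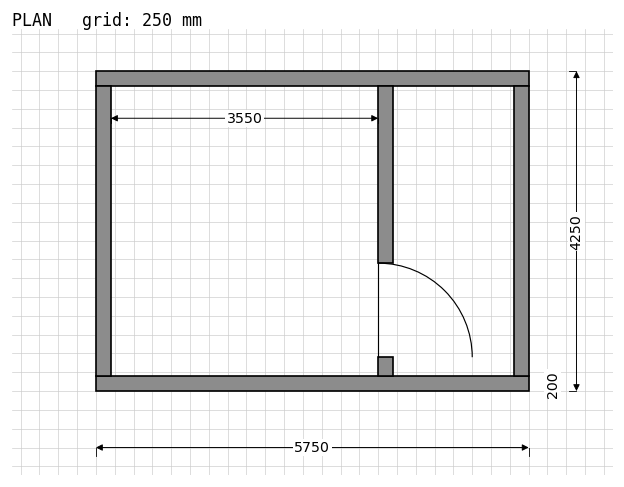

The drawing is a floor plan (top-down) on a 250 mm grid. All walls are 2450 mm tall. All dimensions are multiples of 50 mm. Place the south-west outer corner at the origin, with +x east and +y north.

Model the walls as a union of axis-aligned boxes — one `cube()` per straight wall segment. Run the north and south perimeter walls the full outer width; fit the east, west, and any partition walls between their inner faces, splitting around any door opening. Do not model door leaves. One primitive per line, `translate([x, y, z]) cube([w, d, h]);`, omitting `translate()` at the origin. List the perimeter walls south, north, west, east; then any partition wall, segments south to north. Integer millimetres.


cube([5750, 200, 2450]);
translate([0, 4050, 0]) cube([5750, 200, 2450]);
translate([0, 200, 0]) cube([200, 3850, 2450]);
translate([5550, 200, 0]) cube([200, 3850, 2450]);
translate([3750, 200, 0]) cube([200, 250, 2450]);
translate([3750, 1700, 0]) cube([200, 2350, 2450]);


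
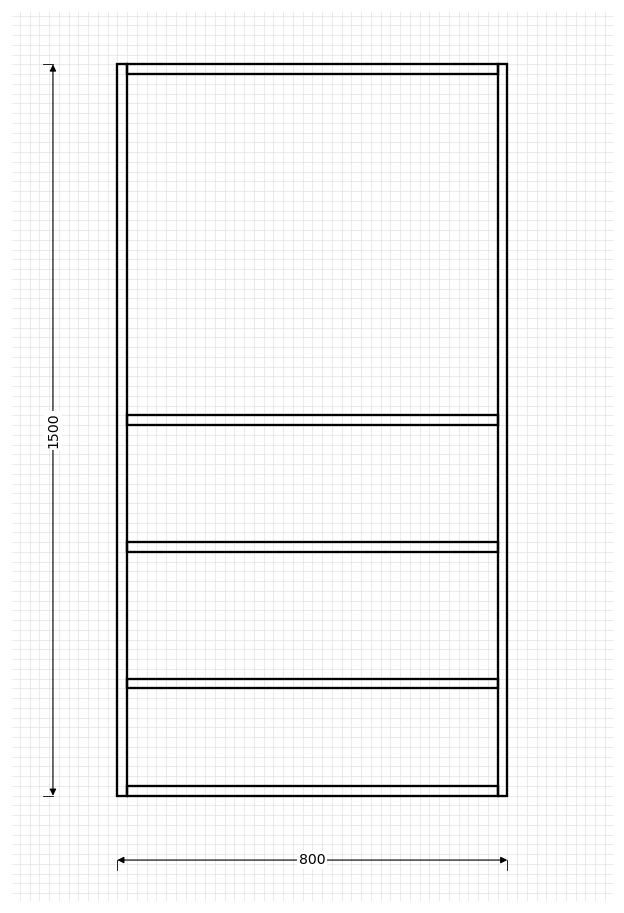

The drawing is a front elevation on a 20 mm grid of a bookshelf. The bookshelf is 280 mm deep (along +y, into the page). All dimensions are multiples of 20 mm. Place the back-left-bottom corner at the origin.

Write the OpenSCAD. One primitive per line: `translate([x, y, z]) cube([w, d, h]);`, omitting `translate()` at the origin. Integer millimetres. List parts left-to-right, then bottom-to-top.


cube([20, 280, 1500]);
translate([20, 0, 0]) cube([760, 280, 20]);
translate([20, 0, 220]) cube([760, 280, 20]);
translate([20, 0, 500]) cube([760, 280, 20]);
translate([20, 0, 760]) cube([760, 280, 20]);
translate([20, 0, 1480]) cube([760, 280, 20]);
translate([780, 0, 0]) cube([20, 280, 1500]);


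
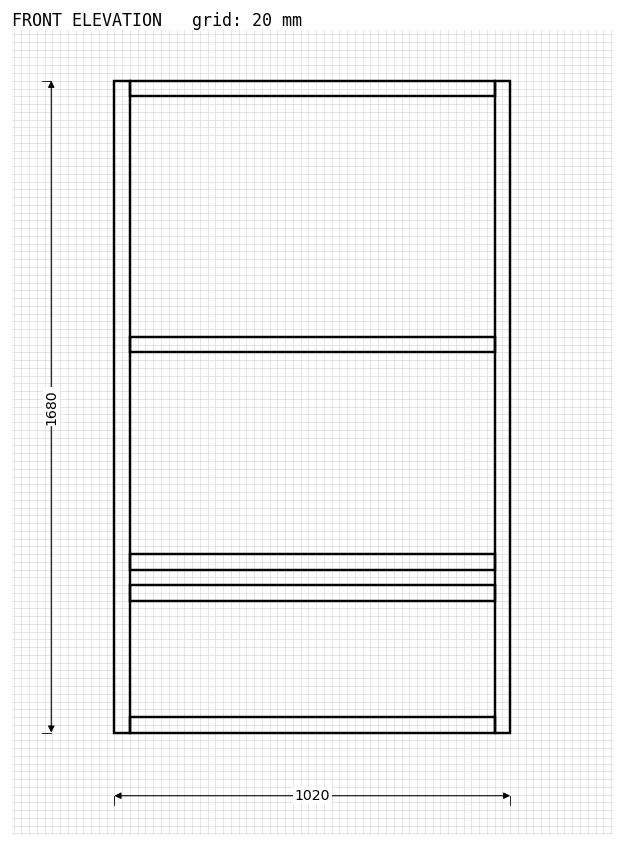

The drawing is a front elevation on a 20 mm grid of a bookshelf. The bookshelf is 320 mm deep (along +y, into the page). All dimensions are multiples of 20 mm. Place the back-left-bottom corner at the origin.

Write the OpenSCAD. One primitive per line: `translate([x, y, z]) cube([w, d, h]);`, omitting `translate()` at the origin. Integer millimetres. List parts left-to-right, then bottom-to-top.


cube([40, 320, 1680]);
translate([40, 0, 0]) cube([940, 320, 40]);
translate([40, 0, 340]) cube([940, 320, 40]);
translate([40, 0, 420]) cube([940, 320, 40]);
translate([40, 0, 980]) cube([940, 320, 40]);
translate([40, 0, 1640]) cube([940, 320, 40]);
translate([980, 0, 0]) cube([40, 320, 1680]);


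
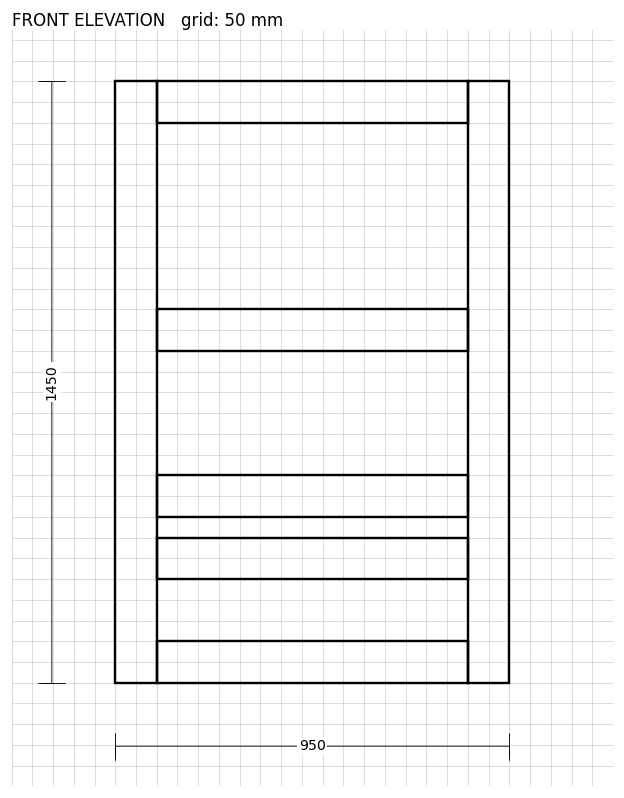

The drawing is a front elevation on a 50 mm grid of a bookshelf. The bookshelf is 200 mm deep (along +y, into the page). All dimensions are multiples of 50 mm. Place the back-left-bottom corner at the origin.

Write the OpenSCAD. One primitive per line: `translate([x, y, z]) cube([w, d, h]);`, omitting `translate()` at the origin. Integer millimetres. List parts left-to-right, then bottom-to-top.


cube([100, 200, 1450]);
translate([100, 0, 0]) cube([750, 200, 100]);
translate([100, 0, 250]) cube([750, 200, 100]);
translate([100, 0, 400]) cube([750, 200, 100]);
translate([100, 0, 800]) cube([750, 200, 100]);
translate([100, 0, 1350]) cube([750, 200, 100]);
translate([850, 0, 0]) cube([100, 200, 1450]);
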